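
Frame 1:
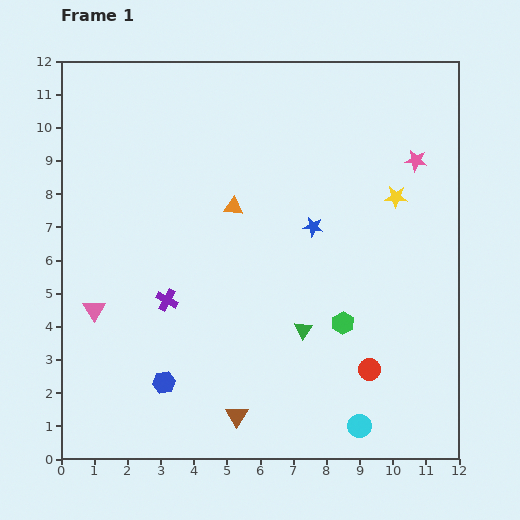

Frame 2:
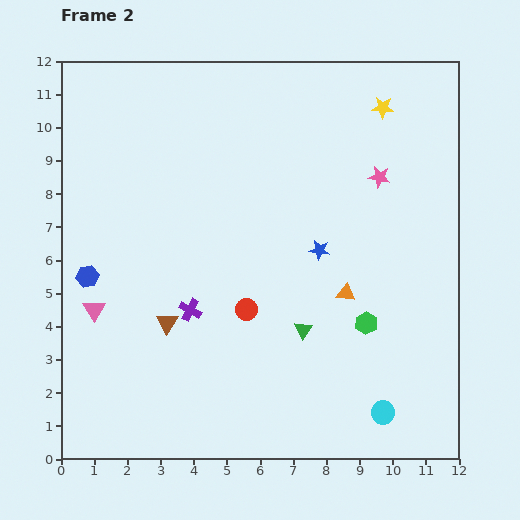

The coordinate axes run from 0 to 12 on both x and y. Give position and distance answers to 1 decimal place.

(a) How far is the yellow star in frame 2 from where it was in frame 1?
2.7

The yellow star moved from (10.1, 7.9) to (9.7, 10.6), a distance of √(0.4² + 2.7²) ≈ 2.7.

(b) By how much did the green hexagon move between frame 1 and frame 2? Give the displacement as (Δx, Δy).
(0.7, 0.0)

The green hexagon was at (8.5, 4.1) in frame 1 and (9.2, 4.1) in frame 2.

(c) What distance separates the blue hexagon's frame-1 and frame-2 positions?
3.9

The blue hexagon moved from (3.1, 2.3) to (0.8, 5.5), a distance of √(2.3² + 3.2²) ≈ 3.9.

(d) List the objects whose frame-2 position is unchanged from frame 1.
the pink triangle, the green triangle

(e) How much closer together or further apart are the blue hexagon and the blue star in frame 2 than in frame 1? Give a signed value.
+0.5

Distance in frame 1: 6.5. Distance in frame 2: 7.0.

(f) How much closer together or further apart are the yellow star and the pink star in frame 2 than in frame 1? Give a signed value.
+0.8

Distance in frame 1: 1.3. Distance in frame 2: 2.1.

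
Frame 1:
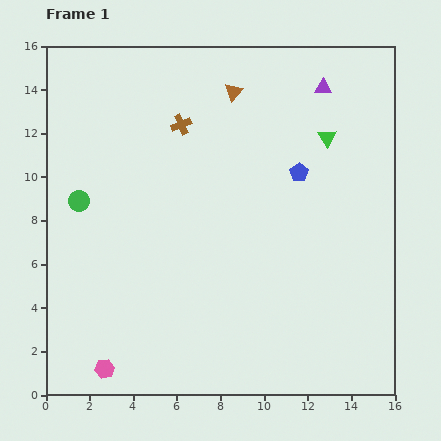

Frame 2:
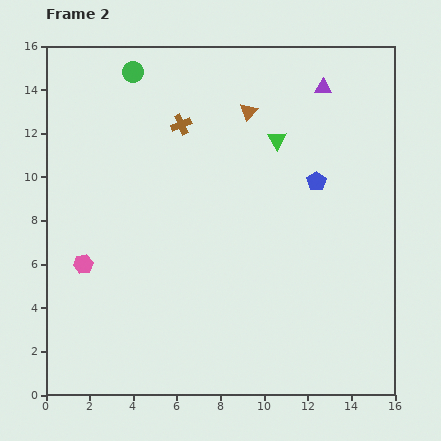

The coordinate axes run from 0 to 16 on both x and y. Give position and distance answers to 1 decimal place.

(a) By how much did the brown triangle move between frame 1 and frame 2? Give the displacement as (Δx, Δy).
(0.7, -0.9)

The brown triangle was at (8.6, 13.9) in frame 1 and (9.3, 13.0) in frame 2.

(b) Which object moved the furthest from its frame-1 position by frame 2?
the green circle

(moved 6.4; next 4.9)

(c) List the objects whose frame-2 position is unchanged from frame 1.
the purple triangle, the brown cross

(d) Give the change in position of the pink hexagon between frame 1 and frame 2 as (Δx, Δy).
(-1.0, 4.8)

The pink hexagon was at (2.7, 1.2) in frame 1 and (1.7, 6.0) in frame 2.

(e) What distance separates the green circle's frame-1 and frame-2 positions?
6.4

The green circle moved from (1.5, 8.9) to (4.0, 14.8), a distance of √(2.5² + 5.9²) ≈ 6.4.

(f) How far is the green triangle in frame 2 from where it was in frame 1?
2.3

The green triangle moved from (12.9, 11.8) to (10.6, 11.7), a distance of √(2.3² + 0.1²) ≈ 2.3.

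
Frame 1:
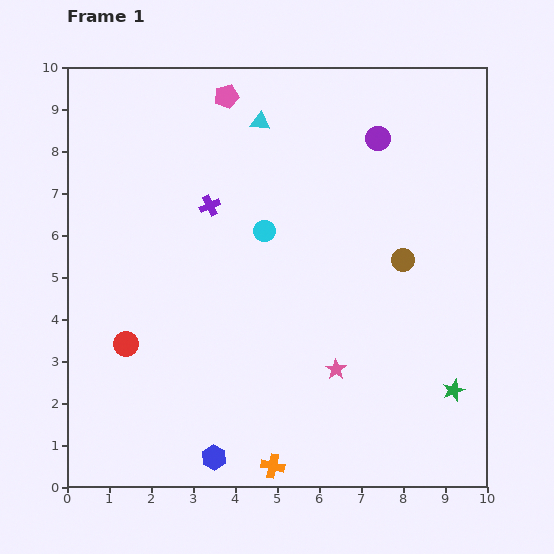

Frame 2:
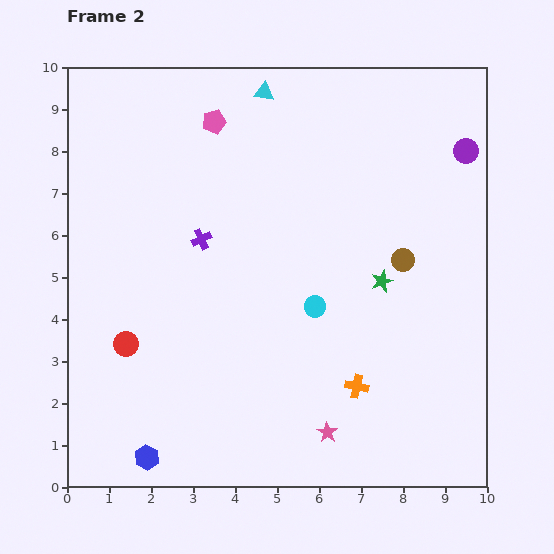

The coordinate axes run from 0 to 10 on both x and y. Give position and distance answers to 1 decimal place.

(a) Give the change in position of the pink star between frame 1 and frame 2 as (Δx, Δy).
(-0.2, -1.5)

The pink star was at (6.4, 2.8) in frame 1 and (6.2, 1.3) in frame 2.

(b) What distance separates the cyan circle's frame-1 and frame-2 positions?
2.2

The cyan circle moved from (4.7, 6.1) to (5.9, 4.3), a distance of √(1.2² + 1.8²) ≈ 2.2.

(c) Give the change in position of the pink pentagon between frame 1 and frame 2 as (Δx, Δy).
(-0.3, -0.6)

The pink pentagon was at (3.8, 9.3) in frame 1 and (3.5, 8.7) in frame 2.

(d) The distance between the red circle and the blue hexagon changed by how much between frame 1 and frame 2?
-0.7

Distance in frame 1: 3.4. Distance in frame 2: 2.7.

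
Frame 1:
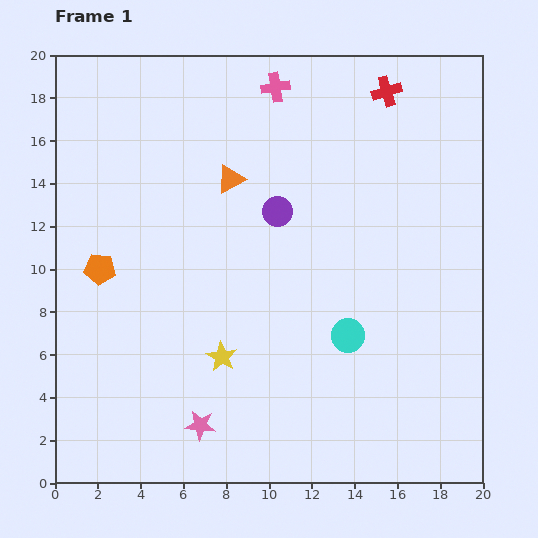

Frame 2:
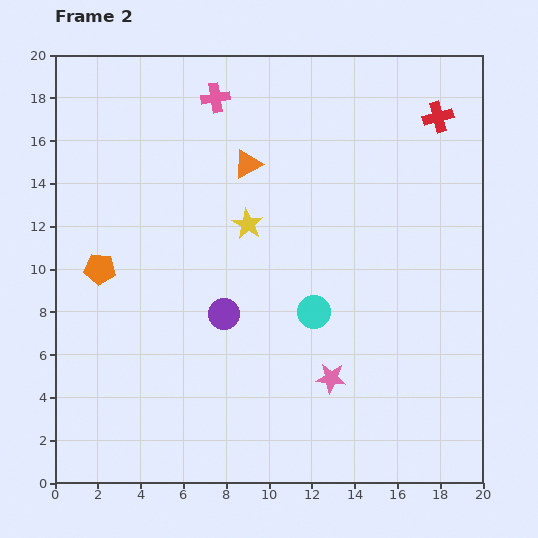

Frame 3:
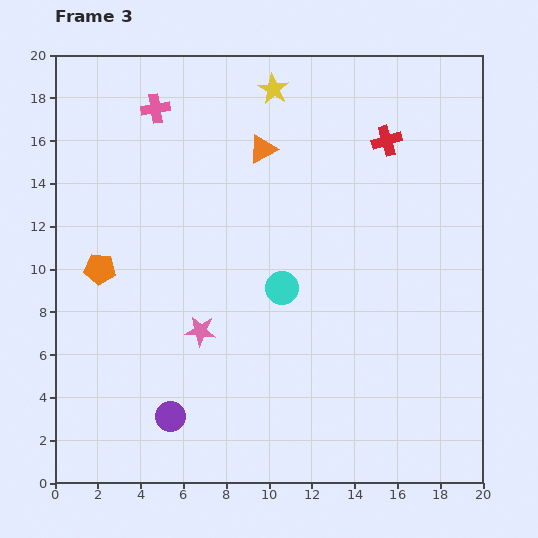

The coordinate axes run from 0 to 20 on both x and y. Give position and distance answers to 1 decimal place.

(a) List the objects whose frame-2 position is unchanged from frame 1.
the orange pentagon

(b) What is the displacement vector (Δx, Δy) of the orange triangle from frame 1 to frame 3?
(1.5, 1.4)

The orange triangle was at (8.2, 14.2) in frame 1 and (9.7, 15.6) in frame 3.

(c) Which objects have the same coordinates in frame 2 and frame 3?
the orange pentagon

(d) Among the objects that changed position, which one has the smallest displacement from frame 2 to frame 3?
the orange triangle

(moved 1.0)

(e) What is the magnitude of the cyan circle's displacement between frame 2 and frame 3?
1.9

The cyan circle moved from (12.1, 8.0) to (10.6, 9.1), a distance of √(1.5² + 1.1²) ≈ 1.9.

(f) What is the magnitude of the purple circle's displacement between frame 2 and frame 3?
5.4

The purple circle moved from (7.9, 7.9) to (5.4, 3.1), a distance of √(2.5² + 4.8²) ≈ 5.4.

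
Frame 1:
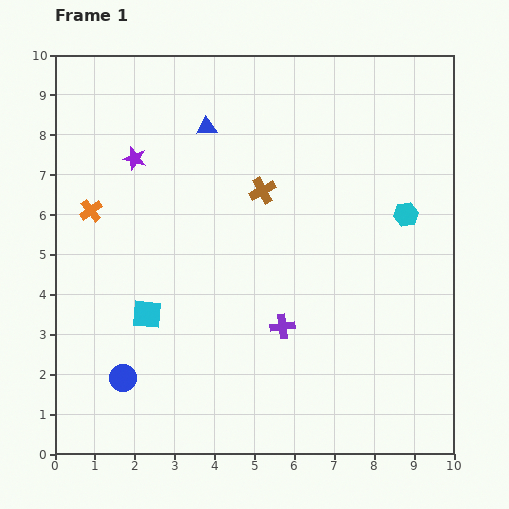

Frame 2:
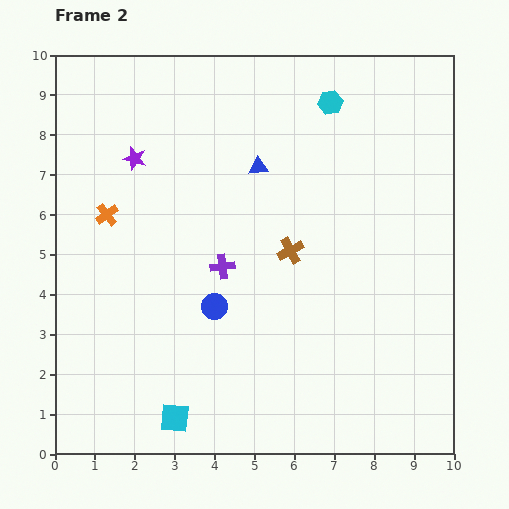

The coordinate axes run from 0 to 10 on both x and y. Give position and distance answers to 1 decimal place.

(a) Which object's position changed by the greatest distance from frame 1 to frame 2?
the cyan hexagon

(moved 3.4; next 2.9)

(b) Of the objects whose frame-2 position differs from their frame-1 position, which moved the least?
the orange cross

(moved 0.4)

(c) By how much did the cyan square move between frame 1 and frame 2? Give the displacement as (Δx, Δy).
(0.7, -2.6)

The cyan square was at (2.3, 3.5) in frame 1 and (3.0, 0.9) in frame 2.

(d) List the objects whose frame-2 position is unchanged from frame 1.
the purple star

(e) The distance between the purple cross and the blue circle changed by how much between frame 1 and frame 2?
-3.2

Distance in frame 1: 4.2. Distance in frame 2: 1.0.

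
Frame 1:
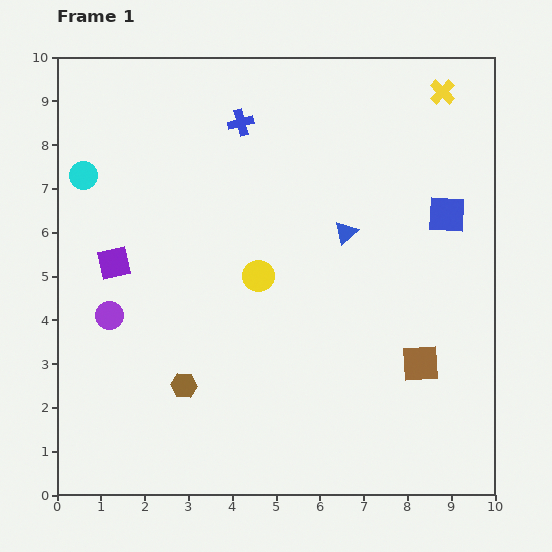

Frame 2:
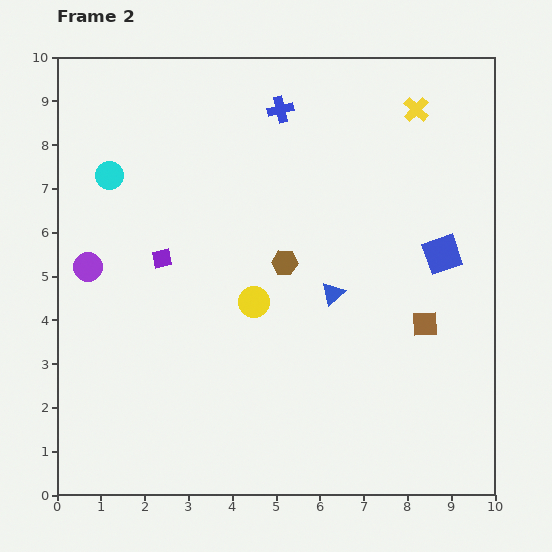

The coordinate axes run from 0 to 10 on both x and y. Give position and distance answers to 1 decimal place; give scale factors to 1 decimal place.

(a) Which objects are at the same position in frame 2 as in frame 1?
none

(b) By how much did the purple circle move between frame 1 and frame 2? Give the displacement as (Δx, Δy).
(-0.5, 1.1)

The purple circle was at (1.2, 4.1) in frame 1 and (0.7, 5.2) in frame 2.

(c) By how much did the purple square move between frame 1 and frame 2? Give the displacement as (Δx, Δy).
(1.1, 0.1)

The purple square was at (1.3, 5.3) in frame 1 and (2.4, 5.4) in frame 2.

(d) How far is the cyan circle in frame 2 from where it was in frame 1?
0.6

The cyan circle moved from (0.6, 7.3) to (1.2, 7.3), a distance of √(0.6² + 0.0²) ≈ 0.6.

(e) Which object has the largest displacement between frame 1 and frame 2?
the brown hexagon

(moved 3.6; next 1.4)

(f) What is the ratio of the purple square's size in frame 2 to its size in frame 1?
0.6×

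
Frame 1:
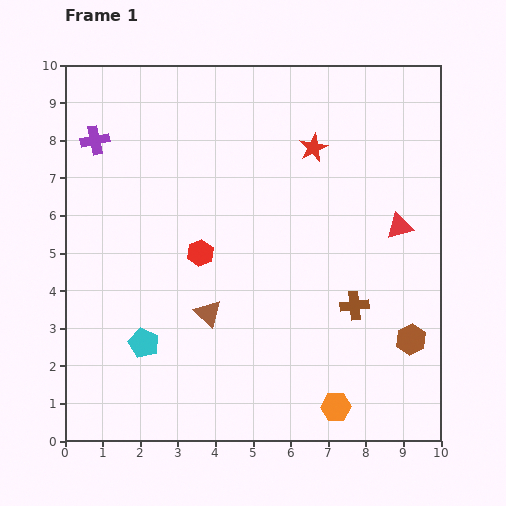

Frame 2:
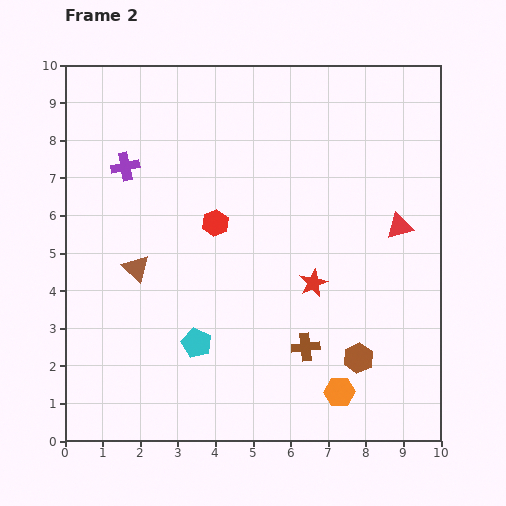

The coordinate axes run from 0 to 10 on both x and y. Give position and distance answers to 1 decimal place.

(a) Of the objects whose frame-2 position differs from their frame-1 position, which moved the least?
the orange hexagon

(moved 0.4)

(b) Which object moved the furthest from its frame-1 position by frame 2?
the red star

(moved 3.6; next 2.2)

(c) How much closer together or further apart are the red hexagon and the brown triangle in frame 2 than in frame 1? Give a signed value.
+0.8

Distance in frame 1: 1.6. Distance in frame 2: 2.4.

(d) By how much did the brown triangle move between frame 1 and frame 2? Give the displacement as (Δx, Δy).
(-1.9, 1.2)

The brown triangle was at (3.8, 3.4) in frame 1 and (1.9, 4.6) in frame 2.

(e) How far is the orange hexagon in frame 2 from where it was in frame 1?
0.4

The orange hexagon moved from (7.2, 0.9) to (7.3, 1.3), a distance of √(0.1² + 0.4²) ≈ 0.4.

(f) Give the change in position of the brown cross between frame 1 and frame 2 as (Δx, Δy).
(-1.3, -1.1)

The brown cross was at (7.7, 3.6) in frame 1 and (6.4, 2.5) in frame 2.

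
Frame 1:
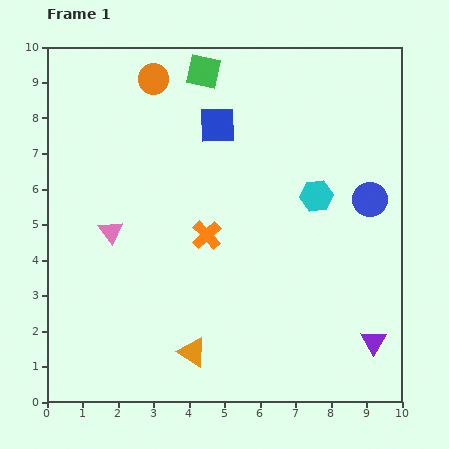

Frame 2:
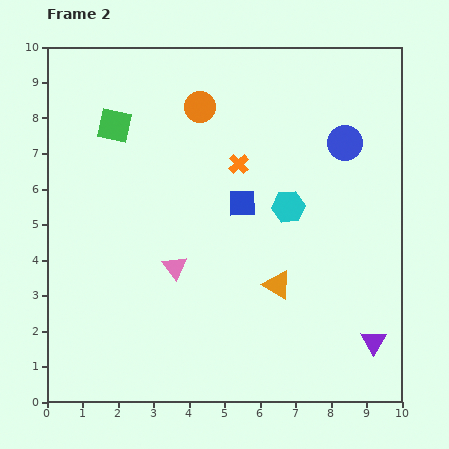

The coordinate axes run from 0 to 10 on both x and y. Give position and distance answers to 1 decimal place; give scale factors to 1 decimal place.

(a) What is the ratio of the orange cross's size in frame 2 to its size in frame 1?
0.7×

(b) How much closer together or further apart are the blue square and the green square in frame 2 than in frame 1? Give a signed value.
+2.6

Distance in frame 1: 1.6. Distance in frame 2: 4.2.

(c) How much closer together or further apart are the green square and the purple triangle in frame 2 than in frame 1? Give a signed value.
+0.5

Distance in frame 1: 9.0. Distance in frame 2: 9.5.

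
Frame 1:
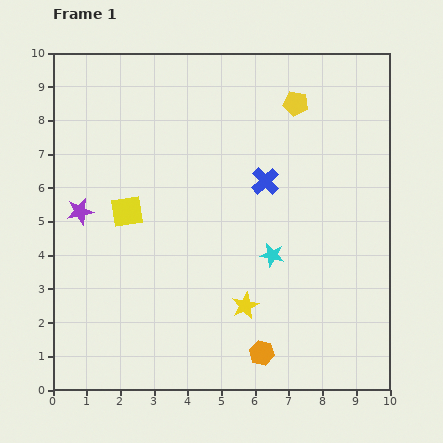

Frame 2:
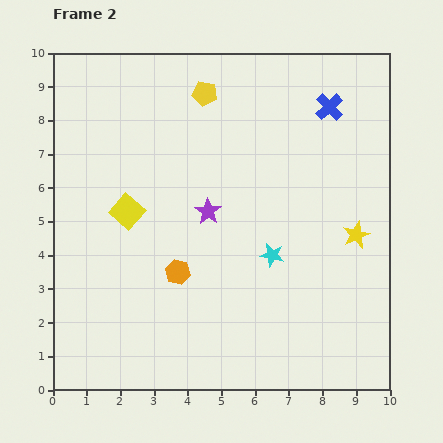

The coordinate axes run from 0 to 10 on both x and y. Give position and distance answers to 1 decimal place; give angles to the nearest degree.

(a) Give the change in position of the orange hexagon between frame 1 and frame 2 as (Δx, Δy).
(-2.5, 2.4)

The orange hexagon was at (6.2, 1.1) in frame 1 and (3.7, 3.5) in frame 2.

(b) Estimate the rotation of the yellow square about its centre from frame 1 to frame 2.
40° counter-clockwise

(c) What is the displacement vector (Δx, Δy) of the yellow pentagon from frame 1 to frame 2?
(-2.7, 0.3)

The yellow pentagon was at (7.2, 8.5) in frame 1 and (4.5, 8.8) in frame 2.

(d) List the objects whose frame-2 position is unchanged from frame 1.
the yellow square, the cyan star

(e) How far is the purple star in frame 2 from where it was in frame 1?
3.8

The purple star moved from (0.8, 5.3) to (4.6, 5.3), a distance of √(3.8² + 0.0²) ≈ 3.8.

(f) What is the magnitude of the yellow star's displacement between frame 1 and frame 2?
3.9

The yellow star moved from (5.7, 2.5) to (9.0, 4.6), a distance of √(3.3² + 2.1²) ≈ 3.9.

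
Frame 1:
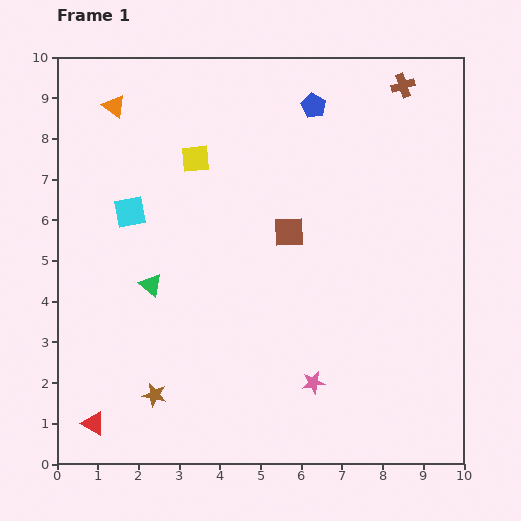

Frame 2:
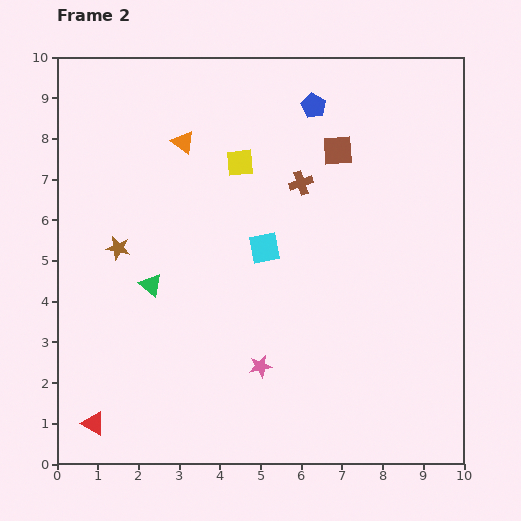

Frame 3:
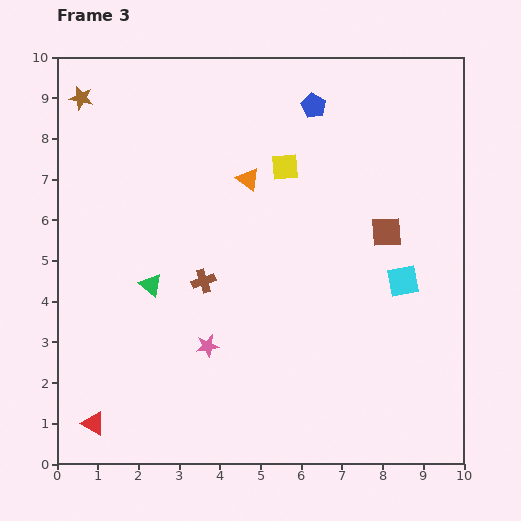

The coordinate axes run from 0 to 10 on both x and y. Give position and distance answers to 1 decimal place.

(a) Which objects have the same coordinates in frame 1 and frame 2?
the green triangle, the red triangle, the blue pentagon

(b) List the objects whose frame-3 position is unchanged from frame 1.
the green triangle, the red triangle, the blue pentagon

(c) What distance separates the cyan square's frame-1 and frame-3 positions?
6.9

The cyan square moved from (1.8, 6.2) to (8.5, 4.5), a distance of √(6.7² + 1.7²) ≈ 6.9.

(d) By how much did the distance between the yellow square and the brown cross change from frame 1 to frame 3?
-2.0

Distance in frame 1: 5.4. Distance in frame 3: 3.4.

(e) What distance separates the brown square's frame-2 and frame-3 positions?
2.3

The brown square moved from (6.9, 7.7) to (8.1, 5.7), a distance of √(1.2² + 2.0²) ≈ 2.3.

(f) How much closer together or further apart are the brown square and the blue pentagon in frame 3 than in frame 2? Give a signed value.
+2.3

Distance in frame 2: 1.3. Distance in frame 3: 3.6.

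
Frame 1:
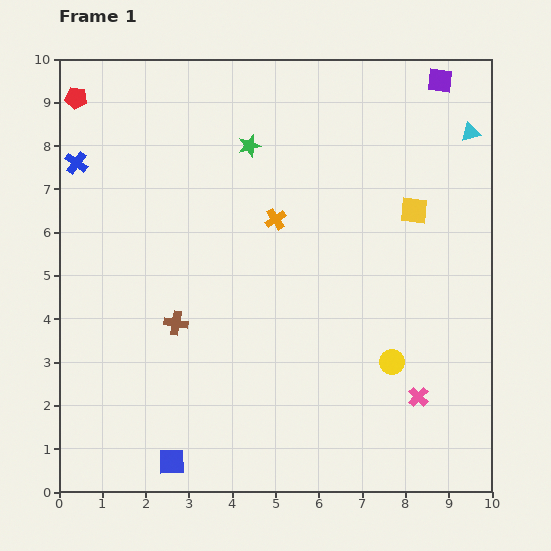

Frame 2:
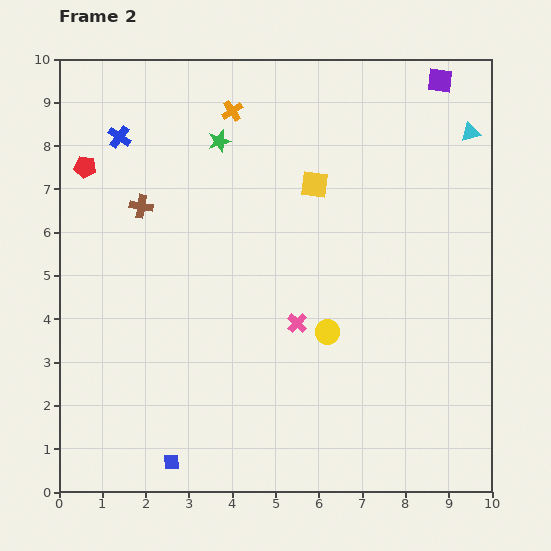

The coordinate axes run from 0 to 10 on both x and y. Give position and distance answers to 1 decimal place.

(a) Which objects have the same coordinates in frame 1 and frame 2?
the blue square, the cyan triangle, the purple square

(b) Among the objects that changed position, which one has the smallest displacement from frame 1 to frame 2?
the green star

(moved 0.7)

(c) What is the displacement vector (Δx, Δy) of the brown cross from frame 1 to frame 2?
(-0.8, 2.7)

The brown cross was at (2.7, 3.9) in frame 1 and (1.9, 6.6) in frame 2.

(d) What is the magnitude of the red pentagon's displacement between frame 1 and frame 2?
1.6

The red pentagon moved from (0.4, 9.1) to (0.6, 7.5), a distance of √(0.2² + 1.6²) ≈ 1.6.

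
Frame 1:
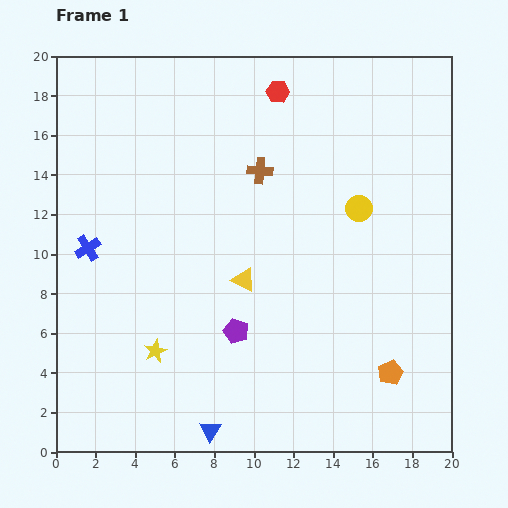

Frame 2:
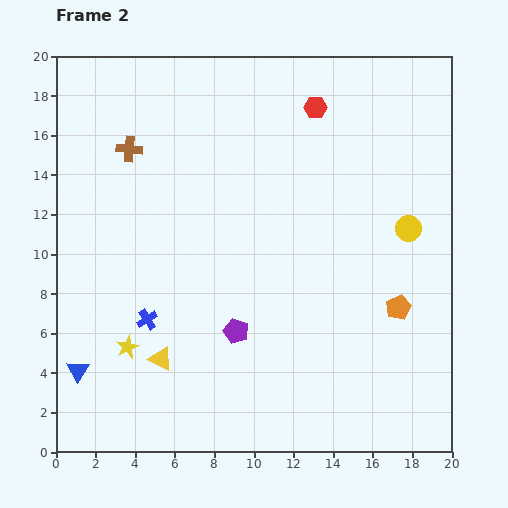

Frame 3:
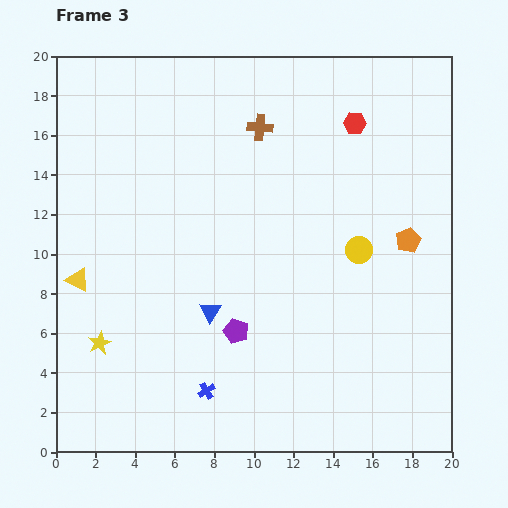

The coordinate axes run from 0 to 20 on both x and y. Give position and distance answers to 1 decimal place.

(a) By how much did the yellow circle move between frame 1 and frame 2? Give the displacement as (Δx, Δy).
(2.5, -1.0)

The yellow circle was at (15.3, 12.3) in frame 1 and (17.8, 11.3) in frame 2.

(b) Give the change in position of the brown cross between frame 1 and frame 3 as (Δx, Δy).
(0.0, 2.2)

The brown cross was at (10.3, 14.2) in frame 1 and (10.3, 16.4) in frame 3.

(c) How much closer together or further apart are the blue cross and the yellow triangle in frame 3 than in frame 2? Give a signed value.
+6.5

Distance in frame 2: 2.1. Distance in frame 3: 8.6.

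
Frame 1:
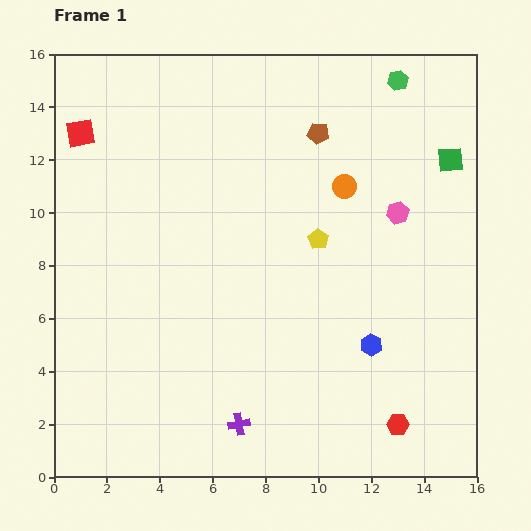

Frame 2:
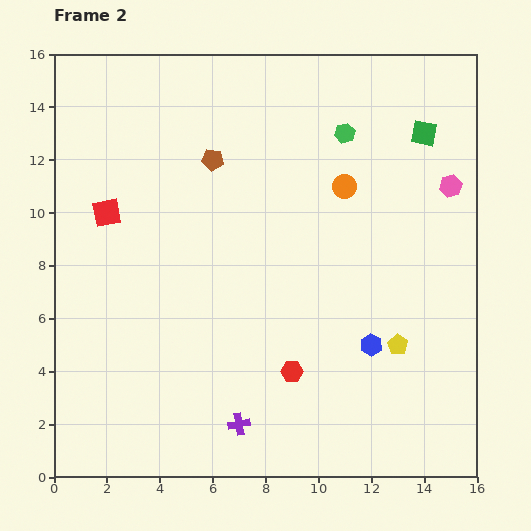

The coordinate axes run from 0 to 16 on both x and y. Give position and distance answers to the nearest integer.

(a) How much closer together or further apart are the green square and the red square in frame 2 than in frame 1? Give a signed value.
-2

Distance in frame 1: 14. Distance in frame 2: 12.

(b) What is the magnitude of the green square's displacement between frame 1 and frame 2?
1

The green square moved from (15, 12) to (14, 13), a distance of √(1² + 1²) ≈ 1.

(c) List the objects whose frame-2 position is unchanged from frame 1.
the blue hexagon, the orange circle, the purple cross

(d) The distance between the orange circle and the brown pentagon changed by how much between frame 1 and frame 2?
+3

Distance in frame 1: 2. Distance in frame 2: 5.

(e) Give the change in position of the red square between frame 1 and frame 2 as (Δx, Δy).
(1, -3)

The red square was at (1, 13) in frame 1 and (2, 10) in frame 2.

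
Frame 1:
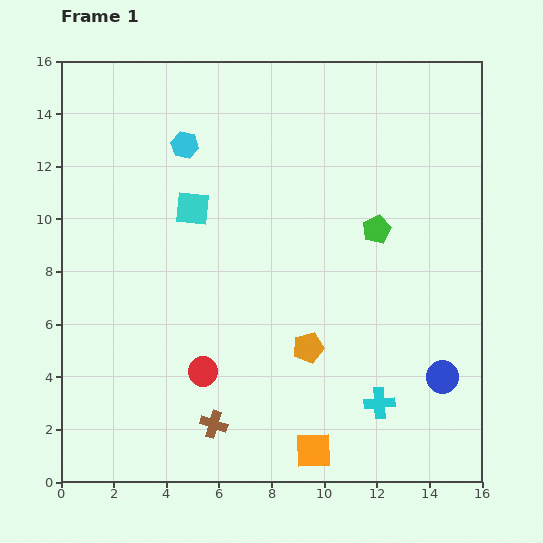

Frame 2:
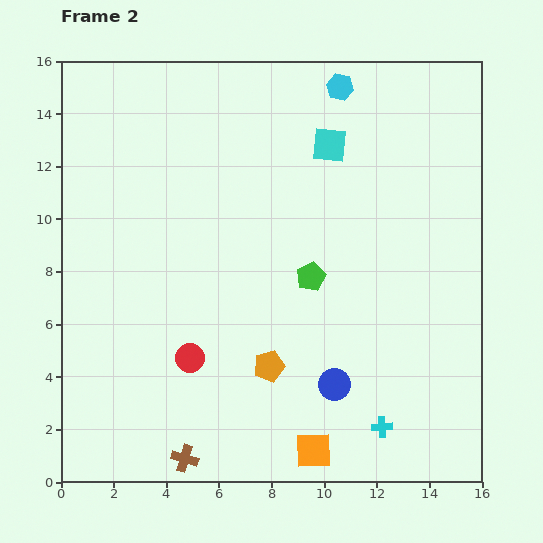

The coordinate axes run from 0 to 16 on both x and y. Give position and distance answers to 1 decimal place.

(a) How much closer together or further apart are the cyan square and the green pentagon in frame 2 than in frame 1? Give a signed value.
-2.0

Distance in frame 1: 7.0. Distance in frame 2: 5.0.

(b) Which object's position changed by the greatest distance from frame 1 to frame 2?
the cyan hexagon

(moved 6.3; next 5.7)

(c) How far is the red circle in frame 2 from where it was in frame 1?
0.7

The red circle moved from (5.4, 4.2) to (4.9, 4.7), a distance of √(0.5² + 0.5²) ≈ 0.7.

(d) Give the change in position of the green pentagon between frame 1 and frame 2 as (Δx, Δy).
(-2.5, -1.8)

The green pentagon was at (12.0, 9.6) in frame 1 and (9.5, 7.8) in frame 2.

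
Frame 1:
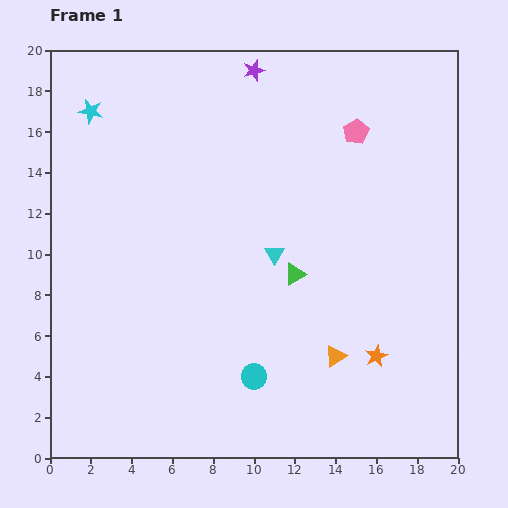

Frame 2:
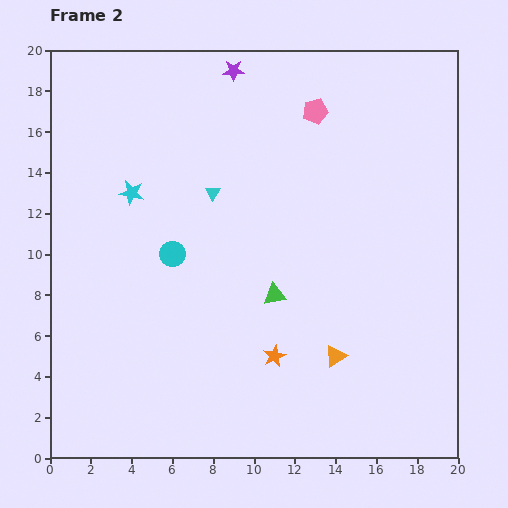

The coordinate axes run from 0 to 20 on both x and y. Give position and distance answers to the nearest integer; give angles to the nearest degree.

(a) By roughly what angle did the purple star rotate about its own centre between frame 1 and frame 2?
16° clockwise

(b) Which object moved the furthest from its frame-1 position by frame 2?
the cyan circle

(moved 7; next 5)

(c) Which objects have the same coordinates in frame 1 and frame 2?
the orange triangle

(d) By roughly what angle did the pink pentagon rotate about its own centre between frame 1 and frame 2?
16° clockwise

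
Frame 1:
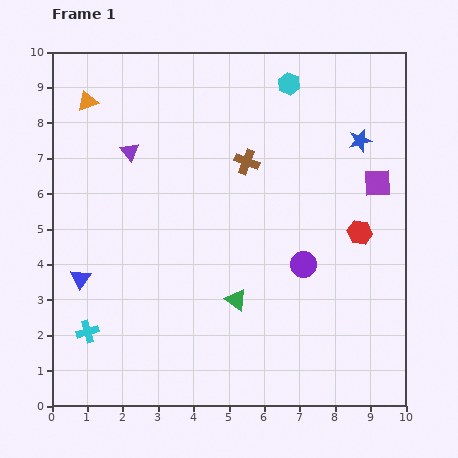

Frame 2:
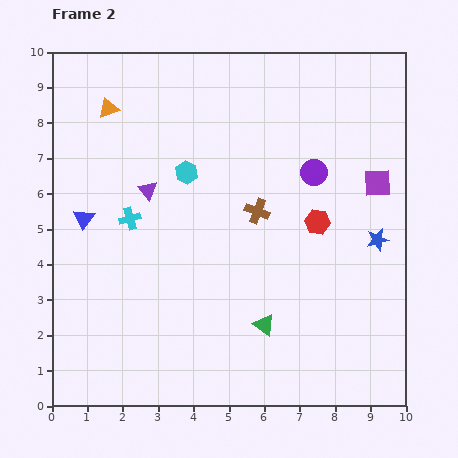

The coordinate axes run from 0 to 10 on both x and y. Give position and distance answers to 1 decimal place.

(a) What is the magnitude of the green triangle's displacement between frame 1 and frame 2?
1.1

The green triangle moved from (5.2, 3.0) to (6.0, 2.3), a distance of √(0.8² + 0.7²) ≈ 1.1.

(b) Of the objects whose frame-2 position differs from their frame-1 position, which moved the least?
the orange triangle

(moved 0.6)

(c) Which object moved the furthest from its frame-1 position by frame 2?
the cyan hexagon

(moved 3.8; next 3.4)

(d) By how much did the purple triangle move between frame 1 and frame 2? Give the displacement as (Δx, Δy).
(0.5, -1.1)

The purple triangle was at (2.2, 7.2) in frame 1 and (2.7, 6.1) in frame 2.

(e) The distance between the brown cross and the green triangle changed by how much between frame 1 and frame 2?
-0.7

Distance in frame 1: 3.9. Distance in frame 2: 3.2.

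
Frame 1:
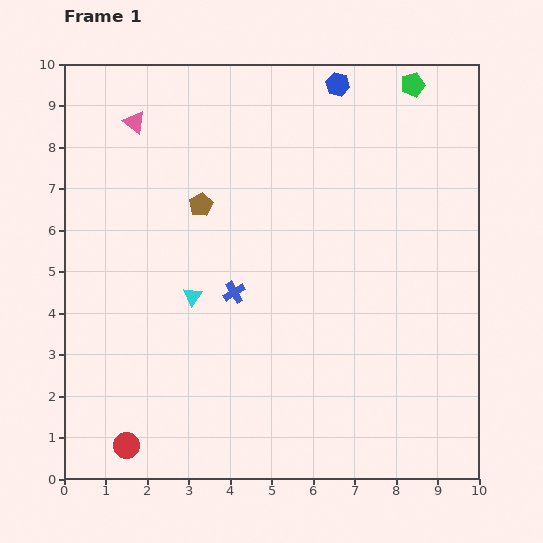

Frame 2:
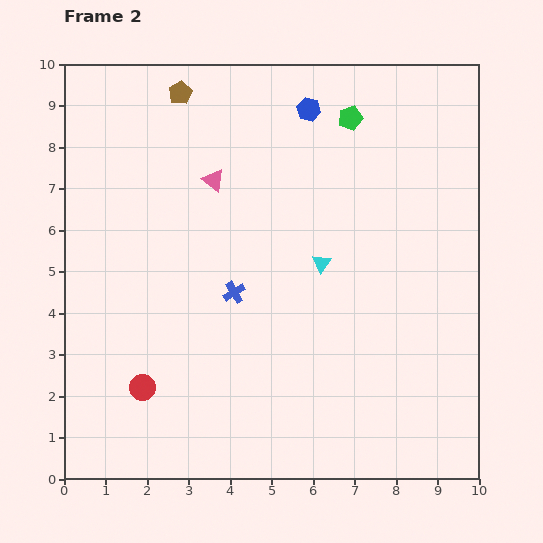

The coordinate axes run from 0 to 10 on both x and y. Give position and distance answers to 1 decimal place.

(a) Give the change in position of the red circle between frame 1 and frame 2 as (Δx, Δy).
(0.4, 1.4)

The red circle was at (1.5, 0.8) in frame 1 and (1.9, 2.2) in frame 2.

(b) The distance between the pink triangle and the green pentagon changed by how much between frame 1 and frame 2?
-3.2

Distance in frame 1: 6.8. Distance in frame 2: 3.6.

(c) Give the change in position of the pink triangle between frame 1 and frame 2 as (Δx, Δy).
(1.9, -1.4)

The pink triangle was at (1.7, 8.6) in frame 1 and (3.6, 7.2) in frame 2.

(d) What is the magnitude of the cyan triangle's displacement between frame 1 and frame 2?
3.2

The cyan triangle moved from (3.1, 4.4) to (6.2, 5.2), a distance of √(3.1² + 0.8²) ≈ 3.2.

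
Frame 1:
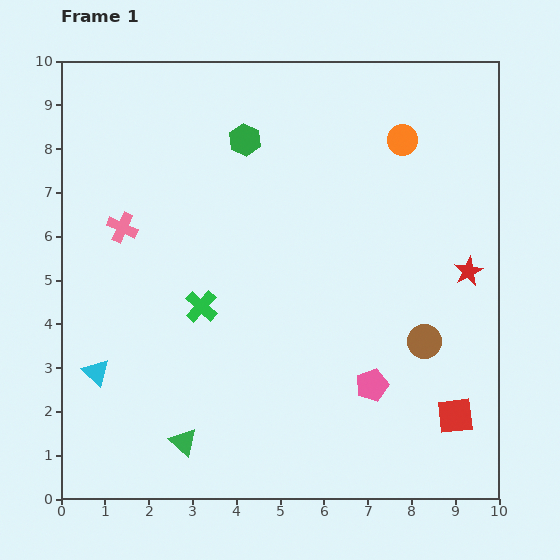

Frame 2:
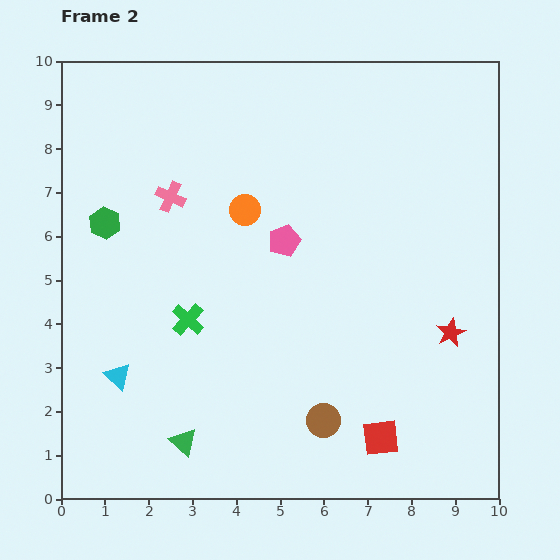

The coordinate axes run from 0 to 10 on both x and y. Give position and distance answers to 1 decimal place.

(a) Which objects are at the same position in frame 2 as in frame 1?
the green triangle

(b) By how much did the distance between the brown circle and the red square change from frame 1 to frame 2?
-0.4

Distance in frame 1: 1.8. Distance in frame 2: 1.4.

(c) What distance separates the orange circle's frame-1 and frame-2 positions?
3.9

The orange circle moved from (7.8, 8.2) to (4.2, 6.6), a distance of √(3.6² + 1.6²) ≈ 3.9.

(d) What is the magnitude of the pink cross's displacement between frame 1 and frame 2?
1.3

The pink cross moved from (1.4, 6.2) to (2.5, 6.9), a distance of √(1.1² + 0.7²) ≈ 1.3.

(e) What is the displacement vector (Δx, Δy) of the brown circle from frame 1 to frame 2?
(-2.3, -1.8)

The brown circle was at (8.3, 3.6) in frame 1 and (6.0, 1.8) in frame 2.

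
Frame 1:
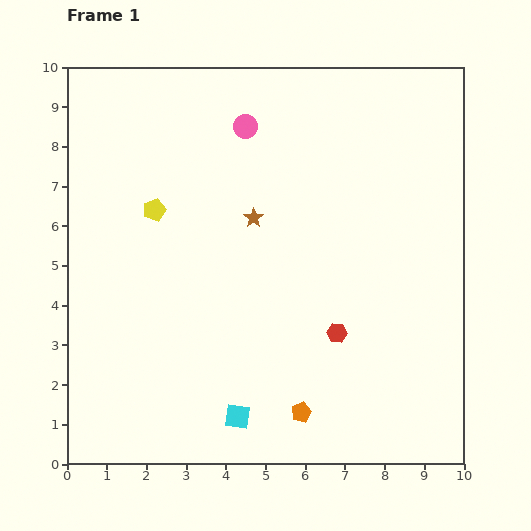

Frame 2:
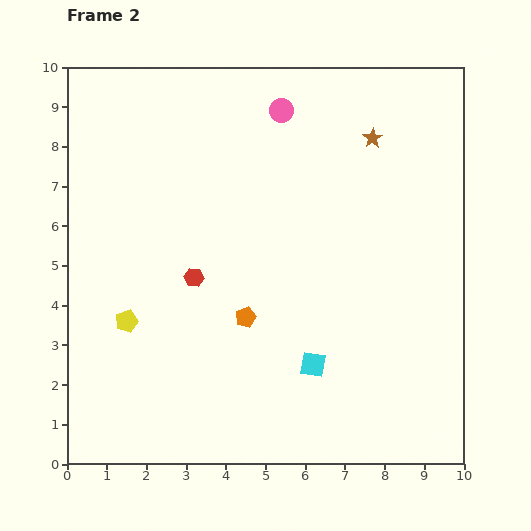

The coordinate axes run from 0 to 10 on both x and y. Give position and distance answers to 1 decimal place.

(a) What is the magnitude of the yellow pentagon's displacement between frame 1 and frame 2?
2.9

The yellow pentagon moved from (2.2, 6.4) to (1.5, 3.6), a distance of √(0.7² + 2.8²) ≈ 2.9.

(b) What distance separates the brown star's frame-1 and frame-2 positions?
3.6

The brown star moved from (4.7, 6.2) to (7.7, 8.2), a distance of √(3.0² + 2.0²) ≈ 3.6.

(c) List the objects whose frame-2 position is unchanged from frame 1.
none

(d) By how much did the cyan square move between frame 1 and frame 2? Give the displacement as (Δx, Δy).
(1.9, 1.3)

The cyan square was at (4.3, 1.2) in frame 1 and (6.2, 2.5) in frame 2.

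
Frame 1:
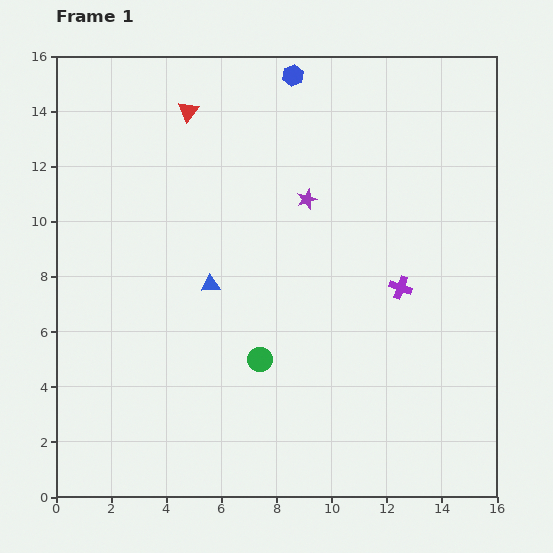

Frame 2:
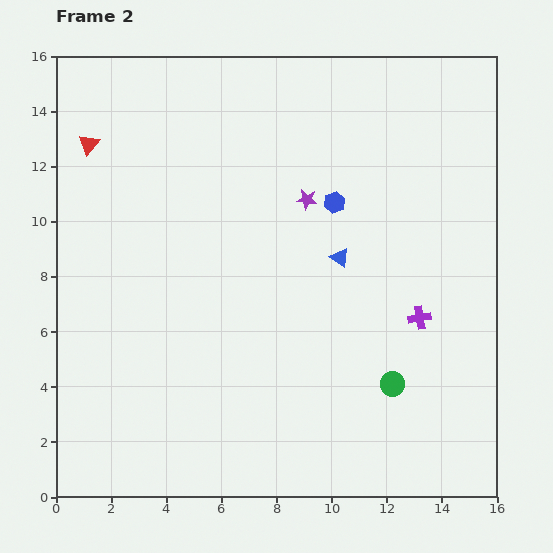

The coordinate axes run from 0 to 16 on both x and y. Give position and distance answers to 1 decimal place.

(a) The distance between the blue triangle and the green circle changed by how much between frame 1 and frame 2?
+1.8

Distance in frame 1: 3.2. Distance in frame 2: 5.0.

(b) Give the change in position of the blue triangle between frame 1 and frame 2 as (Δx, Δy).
(4.7, 1.0)

The blue triangle was at (5.6, 7.7) in frame 1 and (10.3, 8.7) in frame 2.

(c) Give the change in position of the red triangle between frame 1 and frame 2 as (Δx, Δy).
(-3.6, -1.2)

The red triangle was at (4.8, 14.0) in frame 1 and (1.2, 12.8) in frame 2.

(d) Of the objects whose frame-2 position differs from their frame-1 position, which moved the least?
the purple cross

(moved 1.3)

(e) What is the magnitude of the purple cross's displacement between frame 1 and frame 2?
1.3

The purple cross moved from (12.5, 7.6) to (13.2, 6.5), a distance of √(0.7² + 1.1²) ≈ 1.3.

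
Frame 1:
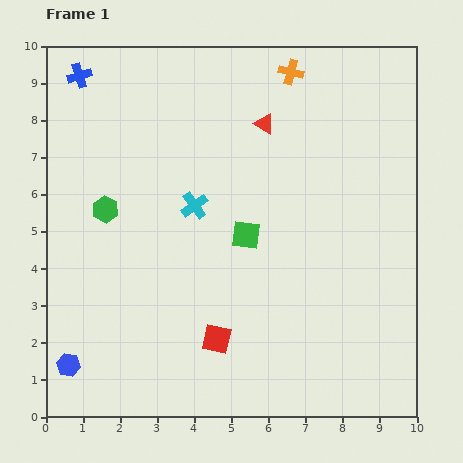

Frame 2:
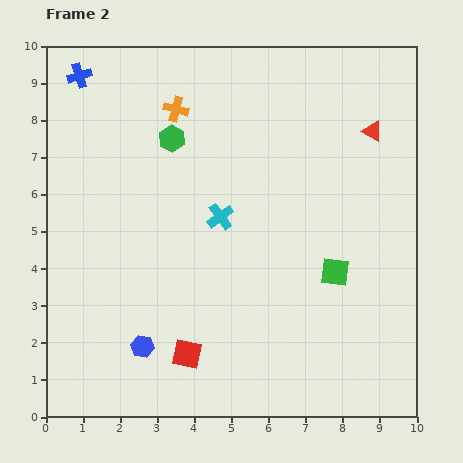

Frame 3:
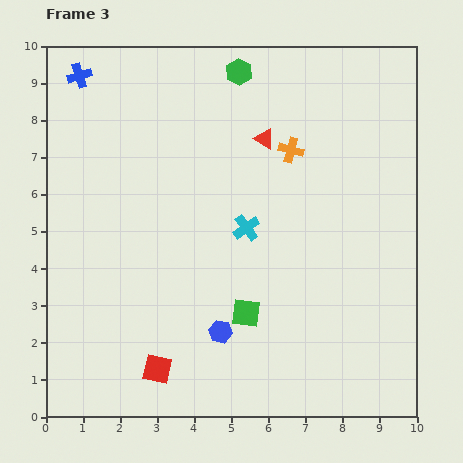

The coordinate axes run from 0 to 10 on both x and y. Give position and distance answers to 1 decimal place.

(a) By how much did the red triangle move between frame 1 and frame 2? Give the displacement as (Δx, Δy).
(2.9, -0.2)

The red triangle was at (5.9, 7.9) in frame 1 and (8.8, 7.7) in frame 2.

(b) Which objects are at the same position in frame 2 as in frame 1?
the blue cross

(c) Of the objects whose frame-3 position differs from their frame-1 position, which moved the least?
the red triangle

(moved 0.4)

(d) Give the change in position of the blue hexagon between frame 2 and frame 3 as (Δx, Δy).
(2.1, 0.4)

The blue hexagon was at (2.6, 1.9) in frame 2 and (4.7, 2.3) in frame 3.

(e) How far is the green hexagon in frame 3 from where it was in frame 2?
2.5

The green hexagon moved from (3.4, 7.5) to (5.2, 9.3), a distance of √(1.8² + 1.8²) ≈ 2.5.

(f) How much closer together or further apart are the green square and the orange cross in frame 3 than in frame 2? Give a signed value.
-1.6

Distance in frame 2: 6.2. Distance in frame 3: 4.6.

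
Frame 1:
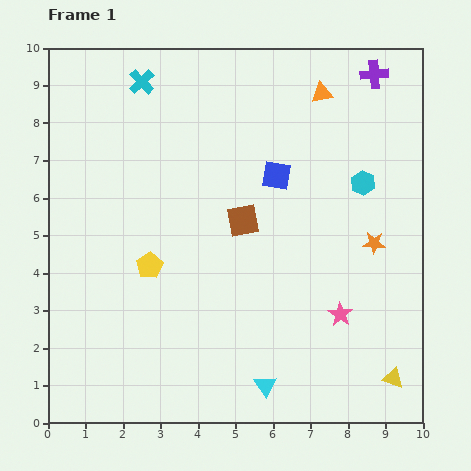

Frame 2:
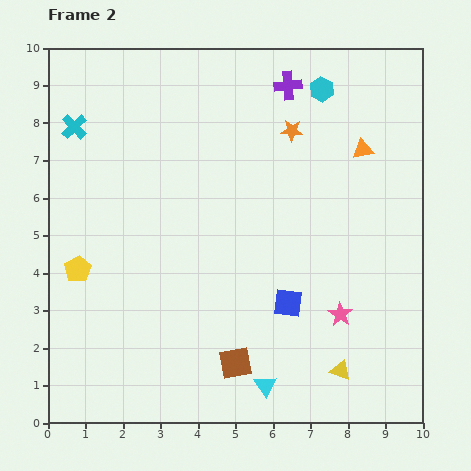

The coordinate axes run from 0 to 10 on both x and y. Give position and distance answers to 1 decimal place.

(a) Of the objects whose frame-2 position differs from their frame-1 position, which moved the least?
the yellow triangle

(moved 1.4)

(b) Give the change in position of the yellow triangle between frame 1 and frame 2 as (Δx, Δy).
(-1.4, 0.2)

The yellow triangle was at (9.2, 1.2) in frame 1 and (7.8, 1.4) in frame 2.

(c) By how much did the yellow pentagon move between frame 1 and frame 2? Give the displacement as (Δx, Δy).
(-1.9, -0.1)

The yellow pentagon was at (2.7, 4.2) in frame 1 and (0.8, 4.1) in frame 2.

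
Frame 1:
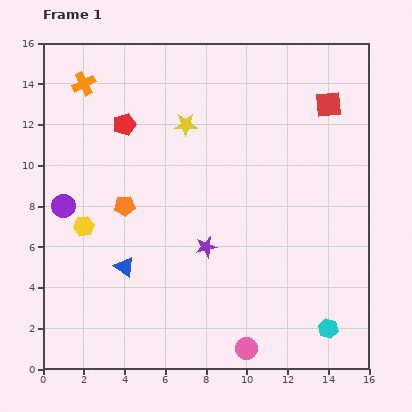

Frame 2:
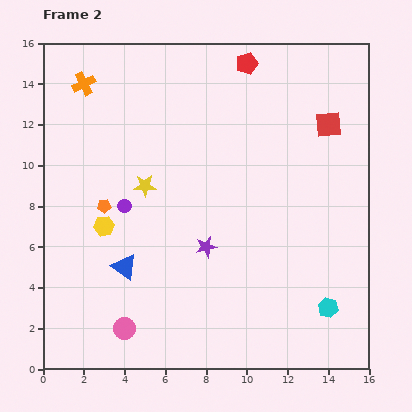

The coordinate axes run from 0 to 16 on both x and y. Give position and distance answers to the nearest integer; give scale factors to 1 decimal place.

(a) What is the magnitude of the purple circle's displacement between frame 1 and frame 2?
3

The purple circle moved from (1, 8) to (4, 8), a distance of √(3² + 0²) ≈ 3.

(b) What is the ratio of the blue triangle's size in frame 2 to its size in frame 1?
1.3×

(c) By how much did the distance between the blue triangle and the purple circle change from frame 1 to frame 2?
-1

Distance in frame 1: 4. Distance in frame 2: 3.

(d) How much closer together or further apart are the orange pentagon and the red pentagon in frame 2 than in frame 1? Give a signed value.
+6

Distance in frame 1: 4. Distance in frame 2: 10.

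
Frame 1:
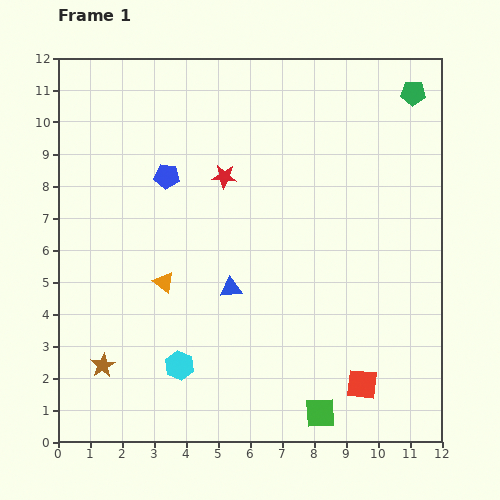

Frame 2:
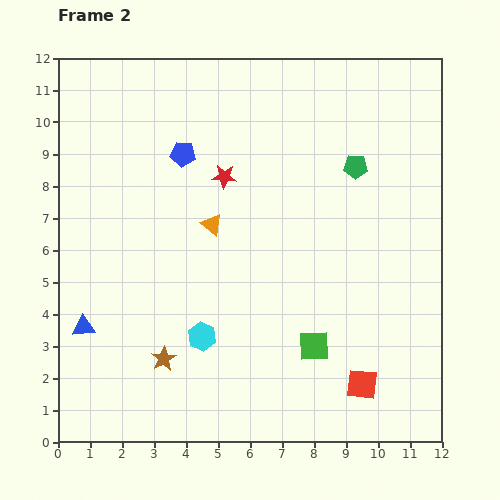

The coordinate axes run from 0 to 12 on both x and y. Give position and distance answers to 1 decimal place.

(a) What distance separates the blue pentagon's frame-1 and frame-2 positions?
0.9

The blue pentagon moved from (3.4, 8.3) to (3.9, 9.0), a distance of √(0.5² + 0.7²) ≈ 0.9.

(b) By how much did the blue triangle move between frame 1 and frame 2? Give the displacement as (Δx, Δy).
(-4.6, -1.2)

The blue triangle was at (5.4, 4.8) in frame 1 and (0.8, 3.6) in frame 2.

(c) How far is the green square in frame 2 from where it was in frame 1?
2.1

The green square moved from (8.2, 0.9) to (8.0, 3.0), a distance of √(0.2² + 2.1²) ≈ 2.1.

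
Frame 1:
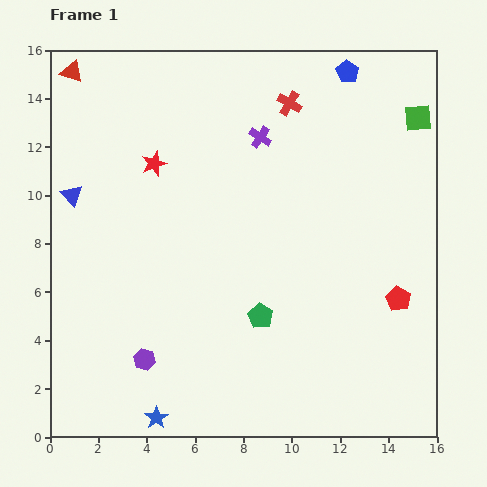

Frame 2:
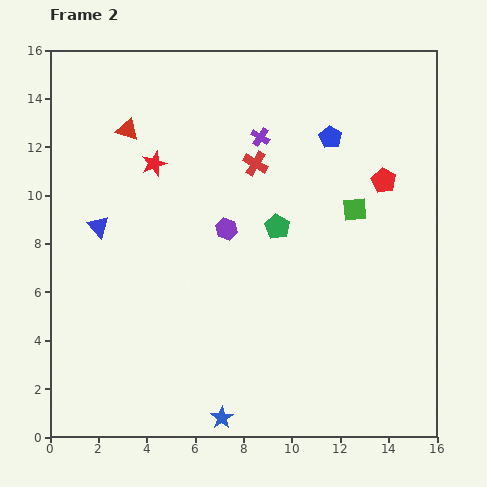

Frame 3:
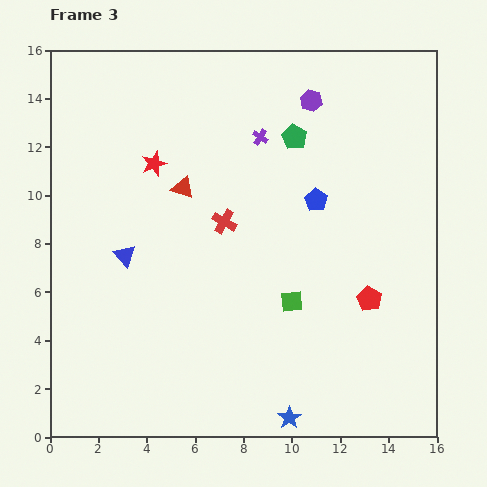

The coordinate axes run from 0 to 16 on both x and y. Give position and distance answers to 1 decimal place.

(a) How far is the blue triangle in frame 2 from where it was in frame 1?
1.7

The blue triangle moved from (0.9, 10.0) to (2.0, 8.7), a distance of √(1.1² + 1.3²) ≈ 1.7.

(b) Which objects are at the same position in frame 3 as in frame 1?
the red star, the purple cross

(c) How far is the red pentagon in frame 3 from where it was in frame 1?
1.2

The red pentagon moved from (14.4, 5.7) to (13.2, 5.7), a distance of √(1.2² + 0.0²) ≈ 1.2.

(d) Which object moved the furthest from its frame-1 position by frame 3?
the purple hexagon

(moved 12.7; next 9.2)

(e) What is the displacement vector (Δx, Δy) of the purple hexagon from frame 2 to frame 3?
(3.5, 5.3)

The purple hexagon was at (7.3, 8.6) in frame 2 and (10.8, 13.9) in frame 3.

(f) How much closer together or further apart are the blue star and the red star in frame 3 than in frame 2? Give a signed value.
+1.0

Distance in frame 2: 10.9. Distance in frame 3: 11.9.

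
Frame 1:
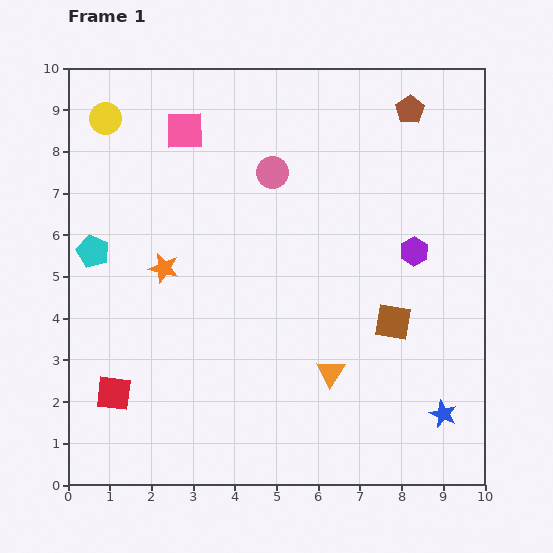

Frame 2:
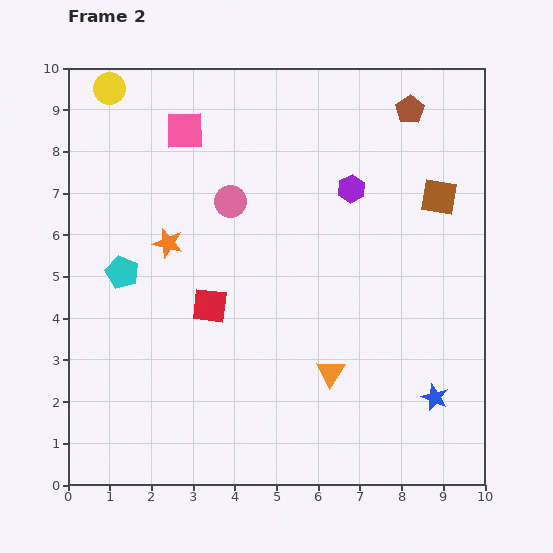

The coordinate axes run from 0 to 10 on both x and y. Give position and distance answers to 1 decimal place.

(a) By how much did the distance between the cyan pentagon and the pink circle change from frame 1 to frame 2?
-1.6

Distance in frame 1: 4.7. Distance in frame 2: 3.1.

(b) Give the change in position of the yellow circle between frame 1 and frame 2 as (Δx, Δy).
(0.1, 0.7)

The yellow circle was at (0.9, 8.8) in frame 1 and (1.0, 9.5) in frame 2.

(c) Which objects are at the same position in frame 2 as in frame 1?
the brown pentagon, the pink square, the orange triangle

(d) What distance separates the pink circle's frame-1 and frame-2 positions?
1.2

The pink circle moved from (4.9, 7.5) to (3.9, 6.8), a distance of √(1.0² + 0.7²) ≈ 1.2.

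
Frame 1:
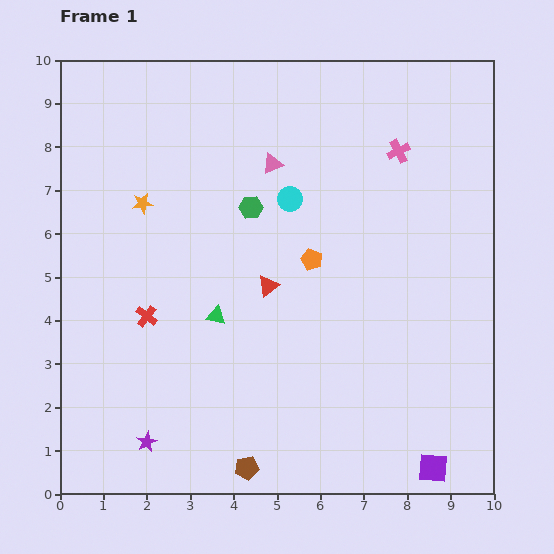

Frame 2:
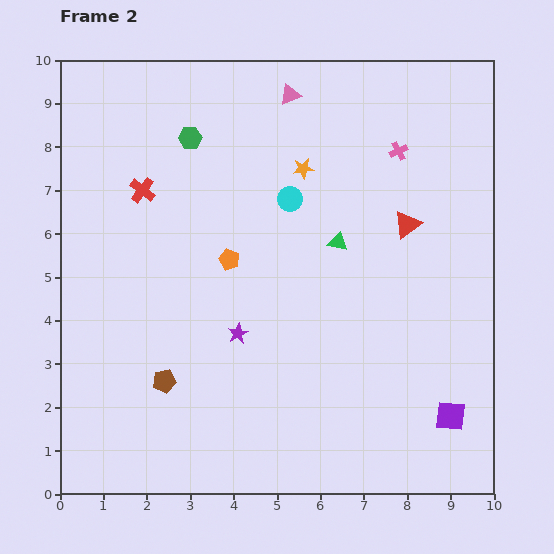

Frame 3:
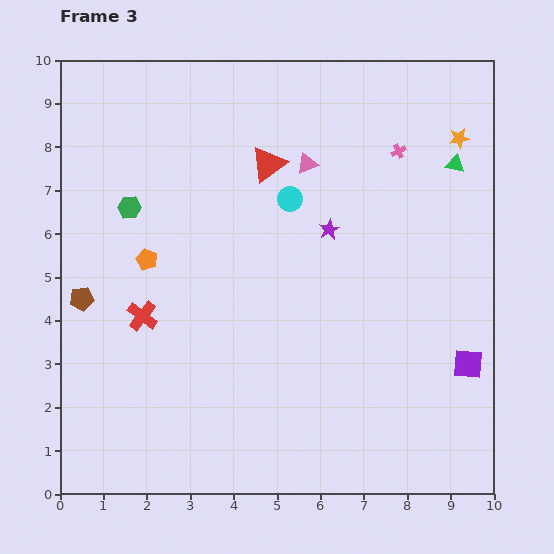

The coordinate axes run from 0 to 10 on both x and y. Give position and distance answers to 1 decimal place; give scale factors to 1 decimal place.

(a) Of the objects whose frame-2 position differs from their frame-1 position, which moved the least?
the purple square

(moved 1.3)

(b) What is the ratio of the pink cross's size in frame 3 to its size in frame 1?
0.6×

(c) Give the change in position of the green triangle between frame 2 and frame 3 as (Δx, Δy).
(2.7, 1.8)

The green triangle was at (6.4, 5.8) in frame 2 and (9.1, 7.6) in frame 3.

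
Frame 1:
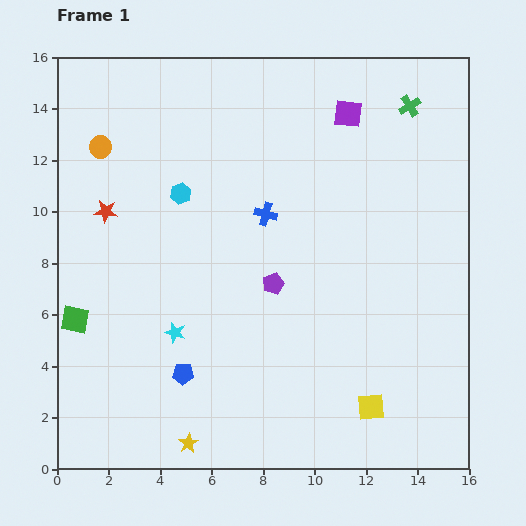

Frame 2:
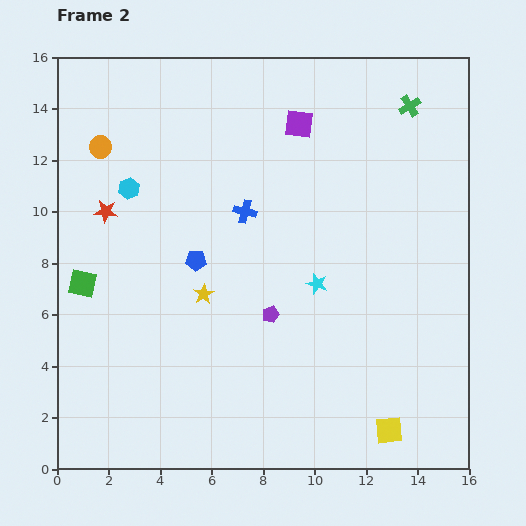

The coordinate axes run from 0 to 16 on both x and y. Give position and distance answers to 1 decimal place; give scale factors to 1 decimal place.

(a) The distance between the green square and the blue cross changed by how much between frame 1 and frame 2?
-1.6

Distance in frame 1: 8.5. Distance in frame 2: 6.9.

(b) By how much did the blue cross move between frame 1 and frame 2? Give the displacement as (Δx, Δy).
(-0.8, 0.1)

The blue cross was at (8.1, 9.9) in frame 1 and (7.3, 10.0) in frame 2.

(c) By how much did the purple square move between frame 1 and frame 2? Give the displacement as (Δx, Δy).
(-1.9, -0.4)

The purple square was at (11.3, 13.8) in frame 1 and (9.4, 13.4) in frame 2.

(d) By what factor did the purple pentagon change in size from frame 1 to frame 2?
0.8×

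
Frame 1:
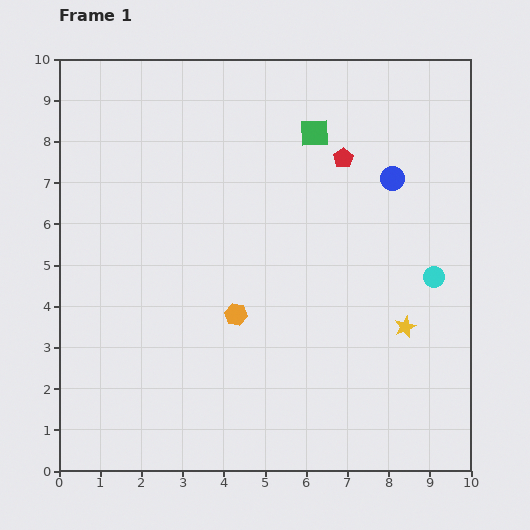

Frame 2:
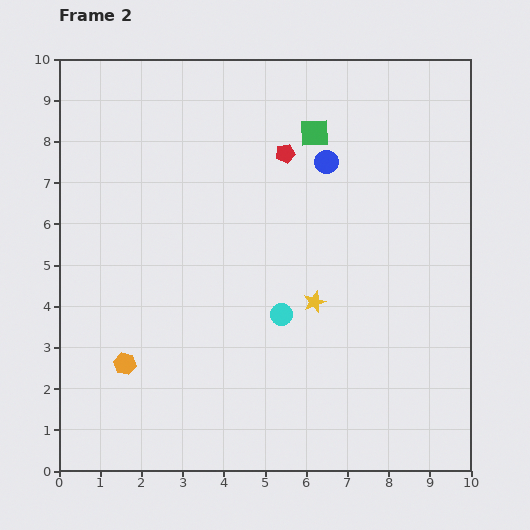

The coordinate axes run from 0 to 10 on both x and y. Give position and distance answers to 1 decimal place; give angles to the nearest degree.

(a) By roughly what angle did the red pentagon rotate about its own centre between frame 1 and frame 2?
22° clockwise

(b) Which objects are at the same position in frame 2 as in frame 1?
the green square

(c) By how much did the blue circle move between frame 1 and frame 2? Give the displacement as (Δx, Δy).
(-1.6, 0.4)

The blue circle was at (8.1, 7.1) in frame 1 and (6.5, 7.5) in frame 2.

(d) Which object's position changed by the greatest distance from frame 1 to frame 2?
the cyan circle

(moved 3.8; next 3.0)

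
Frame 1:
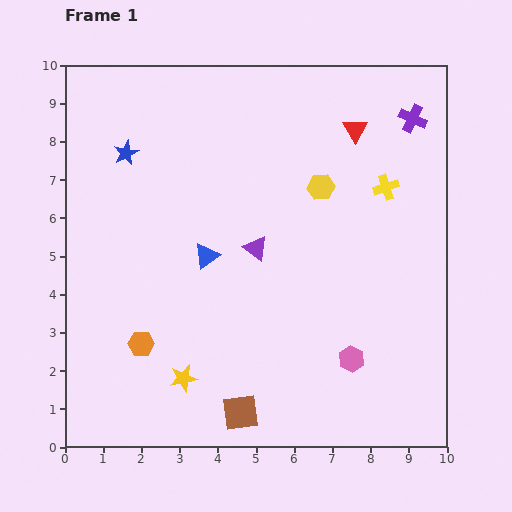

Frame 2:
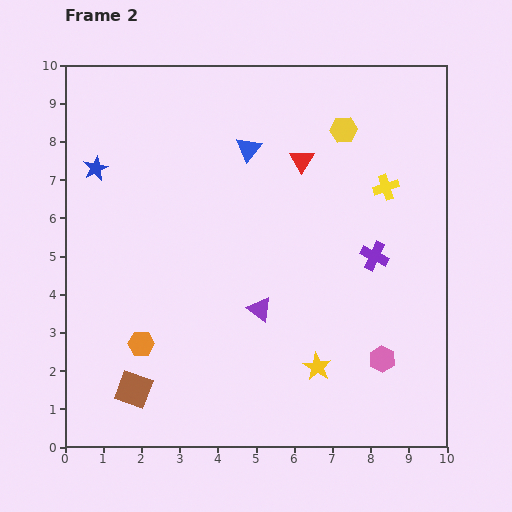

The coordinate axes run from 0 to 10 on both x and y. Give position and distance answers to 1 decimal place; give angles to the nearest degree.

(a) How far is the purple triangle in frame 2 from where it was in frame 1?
1.6

The purple triangle moved from (5.0, 5.2) to (5.1, 3.6), a distance of √(0.1² + 1.6²) ≈ 1.6.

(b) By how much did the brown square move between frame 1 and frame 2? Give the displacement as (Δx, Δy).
(-2.8, 0.6)

The brown square was at (4.6, 0.9) in frame 1 and (1.8, 1.5) in frame 2.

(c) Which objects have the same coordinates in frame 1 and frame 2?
the orange hexagon, the yellow cross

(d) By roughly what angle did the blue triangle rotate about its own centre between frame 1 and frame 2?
15° counter-clockwise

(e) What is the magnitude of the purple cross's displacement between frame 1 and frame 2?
3.7

The purple cross moved from (9.1, 8.6) to (8.1, 5.0), a distance of √(1.0² + 3.6²) ≈ 3.7.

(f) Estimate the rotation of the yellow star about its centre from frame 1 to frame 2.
30° counter-clockwise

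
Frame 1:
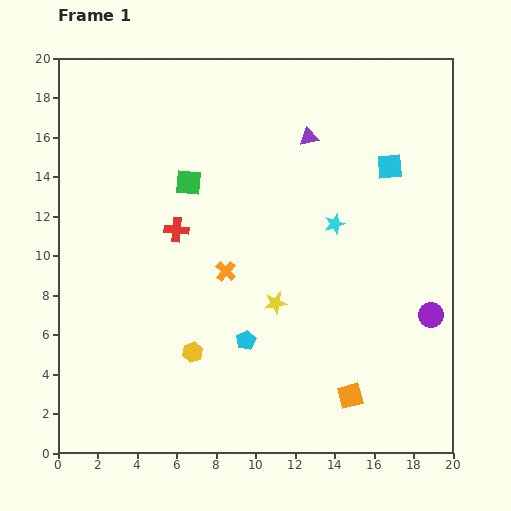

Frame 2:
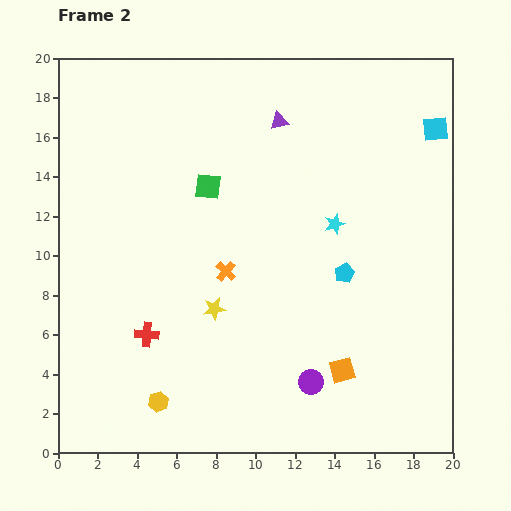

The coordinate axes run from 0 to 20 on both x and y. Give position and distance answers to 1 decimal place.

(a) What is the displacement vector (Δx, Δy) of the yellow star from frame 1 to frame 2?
(-3.1, -0.3)

The yellow star was at (11.0, 7.6) in frame 1 and (7.9, 7.3) in frame 2.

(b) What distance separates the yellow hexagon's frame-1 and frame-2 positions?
3.0

The yellow hexagon moved from (6.8, 5.1) to (5.1, 2.6), a distance of √(1.7² + 2.5²) ≈ 3.0.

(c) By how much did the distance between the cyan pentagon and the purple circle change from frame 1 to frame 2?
-3.7

Distance in frame 1: 9.5. Distance in frame 2: 5.8.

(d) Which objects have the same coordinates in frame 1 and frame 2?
the orange cross, the cyan star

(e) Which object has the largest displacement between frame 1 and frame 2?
the purple circle

(moved 7.0; next 6.0)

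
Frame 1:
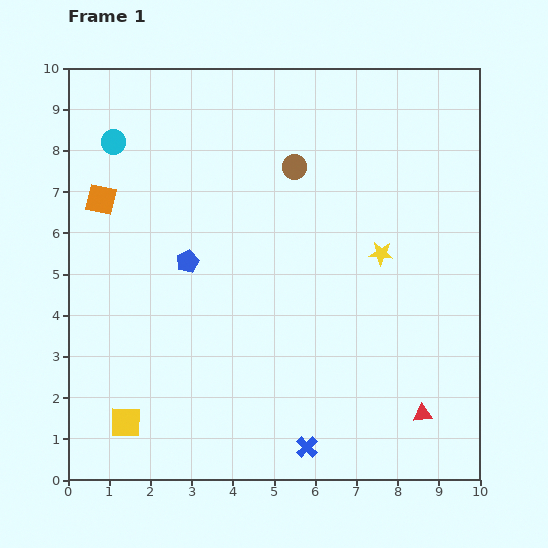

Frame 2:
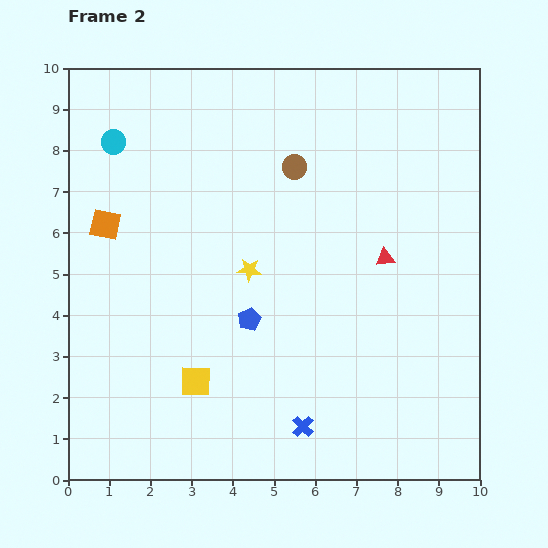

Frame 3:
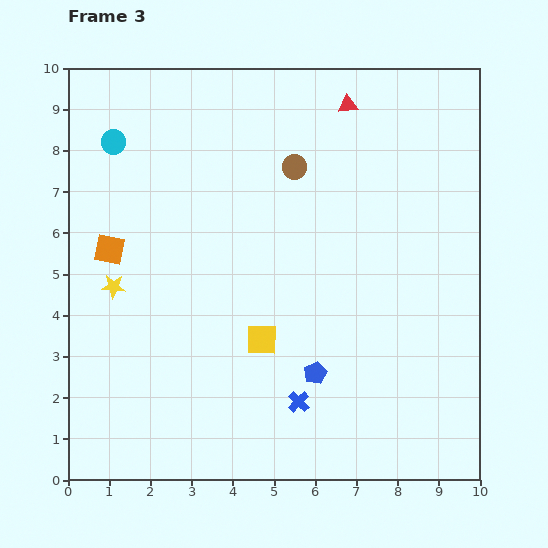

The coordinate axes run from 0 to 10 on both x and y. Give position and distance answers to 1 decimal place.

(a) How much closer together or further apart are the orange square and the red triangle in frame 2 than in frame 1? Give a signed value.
-2.6

Distance in frame 1: 9.4. Distance in frame 2: 6.8.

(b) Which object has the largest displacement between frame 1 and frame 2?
the red triangle

(moved 3.9; next 3.2)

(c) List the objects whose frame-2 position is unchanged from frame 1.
the brown circle, the cyan circle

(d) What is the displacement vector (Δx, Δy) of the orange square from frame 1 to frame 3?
(0.2, -1.2)

The orange square was at (0.8, 6.8) in frame 1 and (1.0, 5.6) in frame 3.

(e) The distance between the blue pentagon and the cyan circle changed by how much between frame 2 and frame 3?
+2.0

Distance in frame 2: 5.4. Distance in frame 3: 7.4.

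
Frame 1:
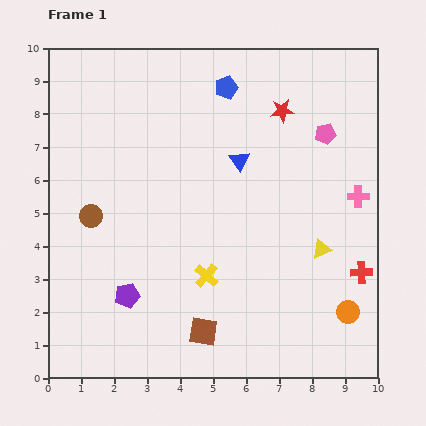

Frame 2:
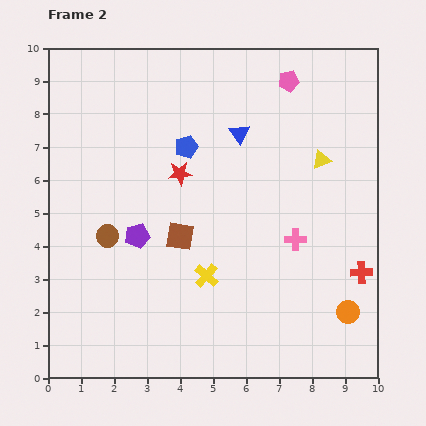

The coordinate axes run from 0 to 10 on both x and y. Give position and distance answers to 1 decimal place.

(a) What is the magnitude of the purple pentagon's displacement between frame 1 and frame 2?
1.8

The purple pentagon moved from (2.4, 2.5) to (2.7, 4.3), a distance of √(0.3² + 1.8²) ≈ 1.8.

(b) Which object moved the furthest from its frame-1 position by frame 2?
the red star

(moved 3.6; next 3.0)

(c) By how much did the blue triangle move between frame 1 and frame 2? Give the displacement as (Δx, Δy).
(0.0, 0.8)

The blue triangle was at (5.8, 6.6) in frame 1 and (5.8, 7.4) in frame 2.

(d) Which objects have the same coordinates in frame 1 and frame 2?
the yellow cross, the orange circle, the red cross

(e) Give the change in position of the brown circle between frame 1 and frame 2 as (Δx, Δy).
(0.5, -0.6)

The brown circle was at (1.3, 4.9) in frame 1 and (1.8, 4.3) in frame 2.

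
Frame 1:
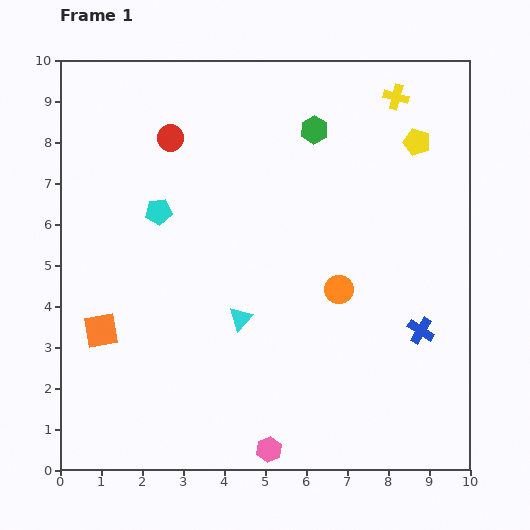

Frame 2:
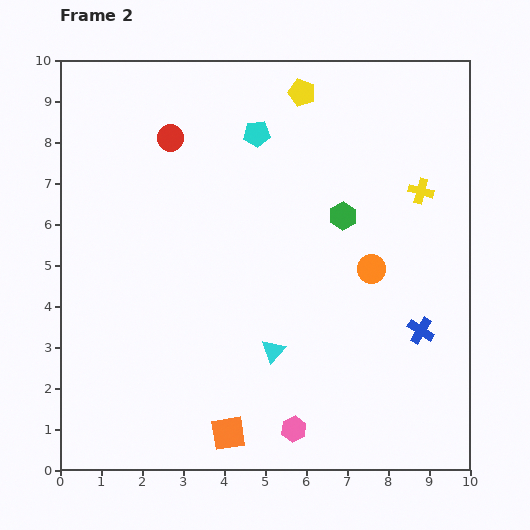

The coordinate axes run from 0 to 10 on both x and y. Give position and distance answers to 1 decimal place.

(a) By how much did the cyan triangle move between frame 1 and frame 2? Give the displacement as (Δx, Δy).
(0.8, -0.8)

The cyan triangle was at (4.4, 3.7) in frame 1 and (5.2, 2.9) in frame 2.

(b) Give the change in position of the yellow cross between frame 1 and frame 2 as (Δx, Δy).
(0.6, -2.3)

The yellow cross was at (8.2, 9.1) in frame 1 and (8.8, 6.8) in frame 2.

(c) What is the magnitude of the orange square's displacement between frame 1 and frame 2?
4.0

The orange square moved from (1.0, 3.4) to (4.1, 0.9), a distance of √(3.1² + 2.5²) ≈ 4.0.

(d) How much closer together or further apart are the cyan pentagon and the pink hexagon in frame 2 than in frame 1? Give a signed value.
+0.9

Distance in frame 1: 6.4. Distance in frame 2: 7.3.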